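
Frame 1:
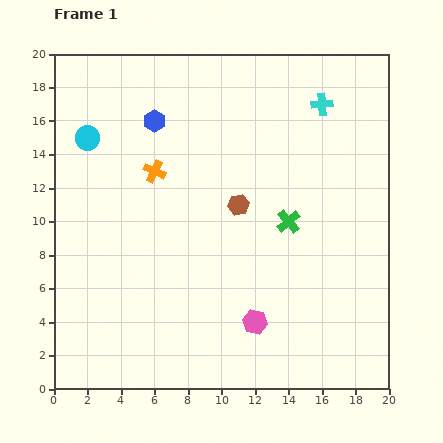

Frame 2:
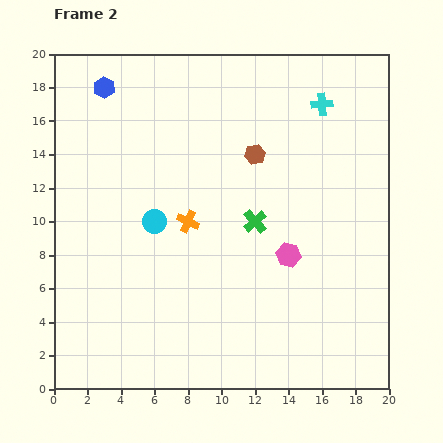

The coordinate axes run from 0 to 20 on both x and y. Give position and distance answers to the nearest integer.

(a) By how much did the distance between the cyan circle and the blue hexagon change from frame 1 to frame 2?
+5

Distance in frame 1: 4. Distance in frame 2: 9.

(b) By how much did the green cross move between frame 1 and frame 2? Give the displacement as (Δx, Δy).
(-2, 0)

The green cross was at (14, 10) in frame 1 and (12, 10) in frame 2.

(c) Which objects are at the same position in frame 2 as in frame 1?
the cyan cross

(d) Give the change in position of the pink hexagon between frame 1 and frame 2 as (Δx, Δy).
(2, 4)

The pink hexagon was at (12, 4) in frame 1 and (14, 8) in frame 2.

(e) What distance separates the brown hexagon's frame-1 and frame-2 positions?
3

The brown hexagon moved from (11, 11) to (12, 14), a distance of √(1² + 3²) ≈ 3.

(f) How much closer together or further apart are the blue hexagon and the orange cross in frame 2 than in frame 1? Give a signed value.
+6

Distance in frame 1: 3. Distance in frame 2: 9.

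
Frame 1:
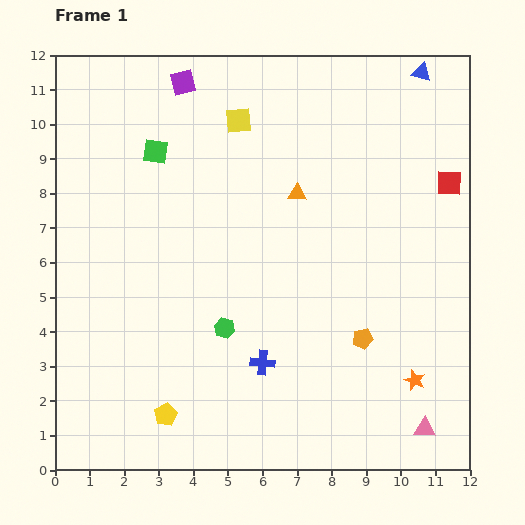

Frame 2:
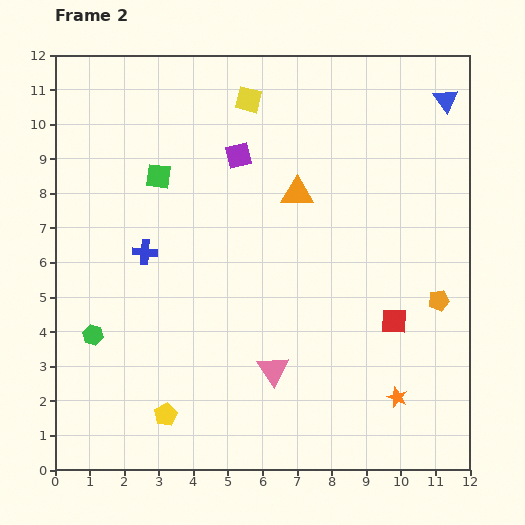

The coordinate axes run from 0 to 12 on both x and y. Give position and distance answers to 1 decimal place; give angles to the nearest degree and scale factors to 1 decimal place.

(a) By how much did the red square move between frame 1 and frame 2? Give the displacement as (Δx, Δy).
(-1.6, -4.0)

The red square was at (11.4, 8.3) in frame 1 and (9.8, 4.3) in frame 2.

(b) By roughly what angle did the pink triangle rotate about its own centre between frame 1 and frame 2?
55° clockwise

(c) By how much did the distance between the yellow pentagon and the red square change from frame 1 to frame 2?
-3.5

Distance in frame 1: 10.6. Distance in frame 2: 7.1.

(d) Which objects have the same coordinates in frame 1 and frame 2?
the yellow pentagon, the orange triangle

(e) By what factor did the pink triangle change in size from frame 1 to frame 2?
1.5×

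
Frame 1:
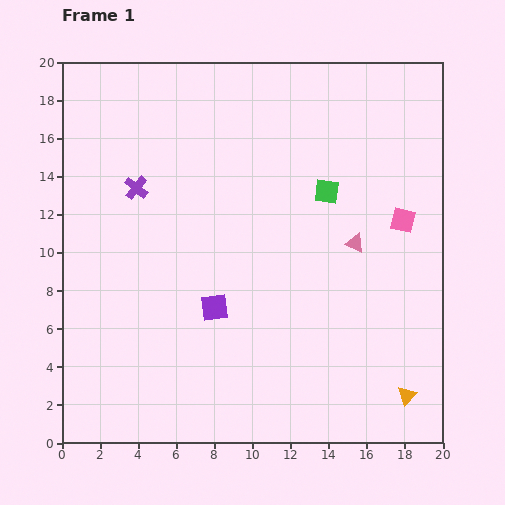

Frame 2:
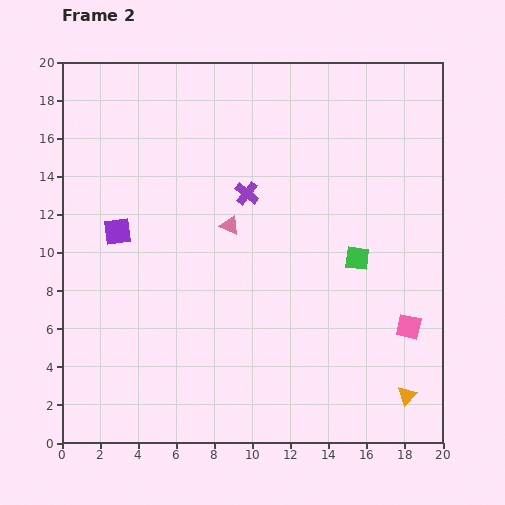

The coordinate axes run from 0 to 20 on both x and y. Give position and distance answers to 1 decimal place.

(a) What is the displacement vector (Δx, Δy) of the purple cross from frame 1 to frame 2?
(5.8, -0.3)

The purple cross was at (3.9, 13.4) in frame 1 and (9.7, 13.1) in frame 2.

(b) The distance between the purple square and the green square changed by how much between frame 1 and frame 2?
+4.2

Distance in frame 1: 8.5. Distance in frame 2: 12.7.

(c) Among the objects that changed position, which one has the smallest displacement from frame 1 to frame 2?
the green square

(moved 3.8)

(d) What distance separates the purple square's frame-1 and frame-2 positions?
6.5

The purple square moved from (8.0, 7.1) to (2.9, 11.1), a distance of √(5.1² + 4.0²) ≈ 6.5.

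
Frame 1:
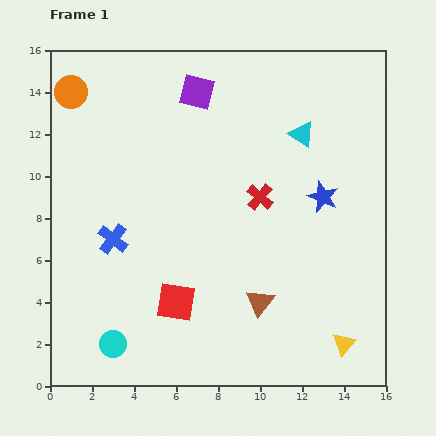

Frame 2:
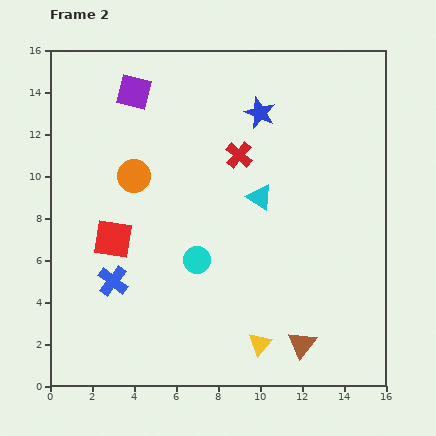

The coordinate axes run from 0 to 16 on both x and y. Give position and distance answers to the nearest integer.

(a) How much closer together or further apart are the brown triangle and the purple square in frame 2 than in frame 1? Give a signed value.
+4

Distance in frame 1: 10. Distance in frame 2: 14.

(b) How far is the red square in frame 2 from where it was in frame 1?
4

The red square moved from (6, 4) to (3, 7), a distance of √(3² + 3²) ≈ 4.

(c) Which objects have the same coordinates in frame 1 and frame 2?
none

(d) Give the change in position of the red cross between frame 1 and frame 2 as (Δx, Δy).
(-1, 2)

The red cross was at (10, 9) in frame 1 and (9, 11) in frame 2.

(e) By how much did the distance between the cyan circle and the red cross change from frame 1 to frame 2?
-5

Distance in frame 1: 10. Distance in frame 2: 5.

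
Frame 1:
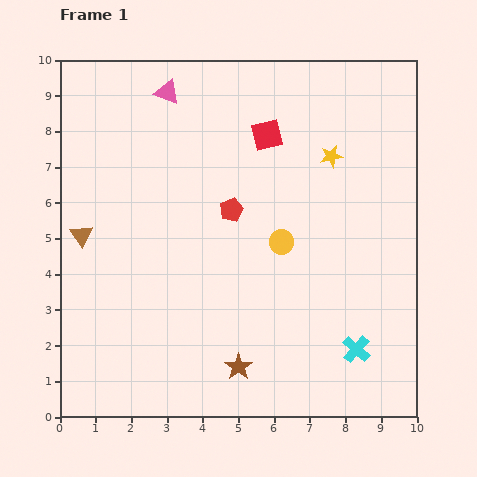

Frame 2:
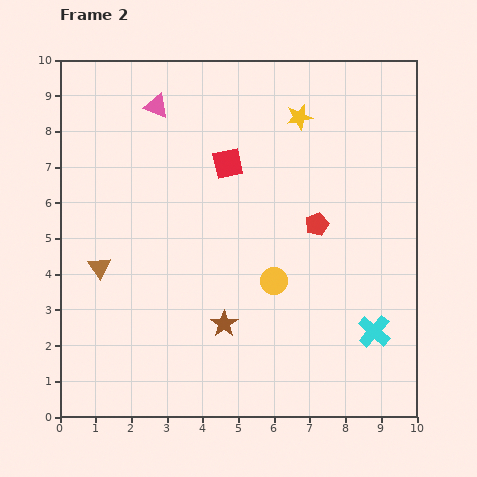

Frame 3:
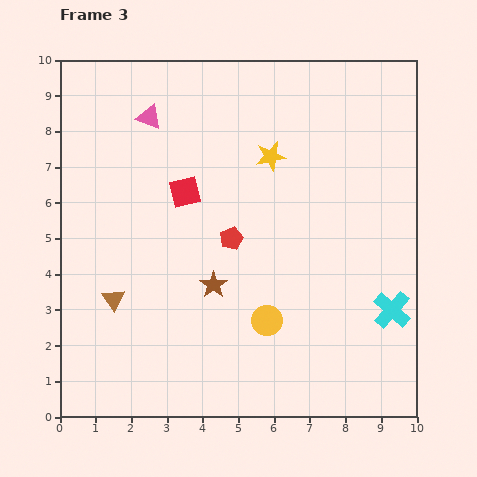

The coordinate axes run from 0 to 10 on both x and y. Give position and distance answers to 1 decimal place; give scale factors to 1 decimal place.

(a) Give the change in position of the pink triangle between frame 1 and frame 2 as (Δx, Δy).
(-0.3, -0.4)

The pink triangle was at (3.0, 9.1) in frame 1 and (2.7, 8.7) in frame 2.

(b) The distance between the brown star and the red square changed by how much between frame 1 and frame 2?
-2.0

Distance in frame 1: 6.5. Distance in frame 2: 4.5.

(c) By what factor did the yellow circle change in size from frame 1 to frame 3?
1.3×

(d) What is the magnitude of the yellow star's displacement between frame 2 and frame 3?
1.4

The yellow star moved from (6.7, 8.4) to (5.9, 7.3), a distance of √(0.8² + 1.1²) ≈ 1.4.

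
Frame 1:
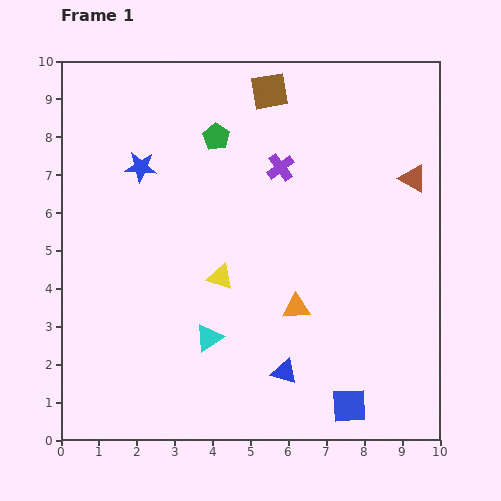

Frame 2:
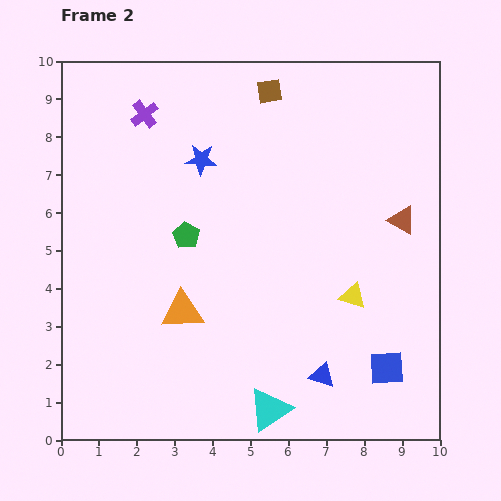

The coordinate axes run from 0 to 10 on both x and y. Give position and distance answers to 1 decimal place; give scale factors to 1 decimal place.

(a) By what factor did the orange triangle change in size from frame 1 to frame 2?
1.5×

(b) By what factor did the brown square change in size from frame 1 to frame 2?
0.7×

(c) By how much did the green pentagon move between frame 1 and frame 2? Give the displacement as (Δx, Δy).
(-0.8, -2.6)

The green pentagon was at (4.1, 8.0) in frame 1 and (3.3, 5.4) in frame 2.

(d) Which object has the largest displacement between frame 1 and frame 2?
the purple cross

(moved 3.9; next 3.5)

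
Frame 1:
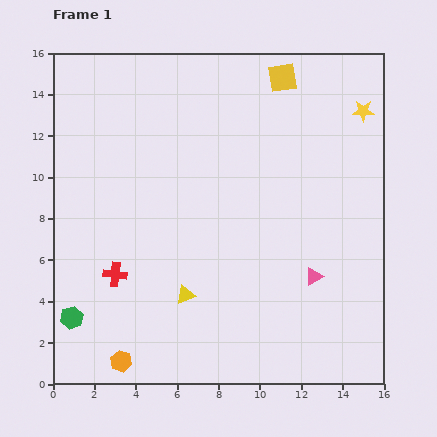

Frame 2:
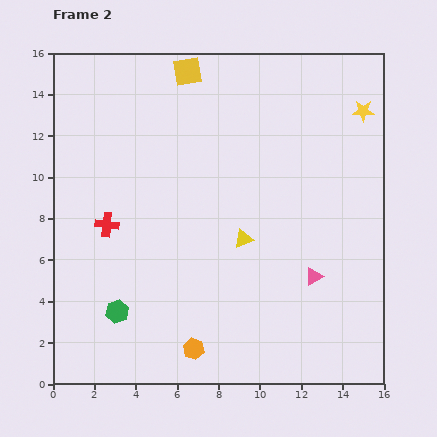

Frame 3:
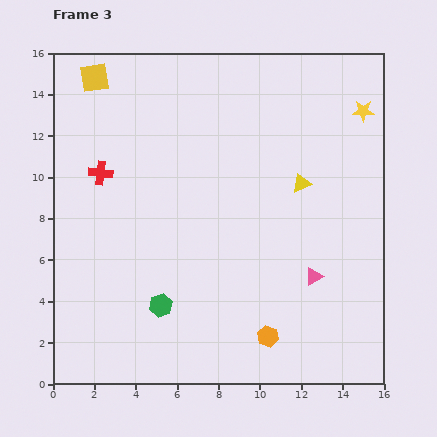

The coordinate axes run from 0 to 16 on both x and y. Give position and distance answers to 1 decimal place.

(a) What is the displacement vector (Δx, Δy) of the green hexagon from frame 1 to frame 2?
(2.2, 0.3)

The green hexagon was at (0.9, 3.2) in frame 1 and (3.1, 3.5) in frame 2.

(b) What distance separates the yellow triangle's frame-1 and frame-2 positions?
3.9

The yellow triangle moved from (6.4, 4.3) to (9.2, 7.0), a distance of √(2.8² + 2.7²) ≈ 3.9.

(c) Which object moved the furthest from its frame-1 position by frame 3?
the yellow square

(moved 9.1; next 7.8)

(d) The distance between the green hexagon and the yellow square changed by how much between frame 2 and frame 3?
-0.6

Distance in frame 2: 12.1. Distance in frame 3: 11.5.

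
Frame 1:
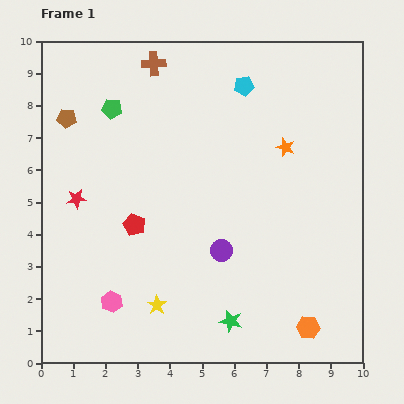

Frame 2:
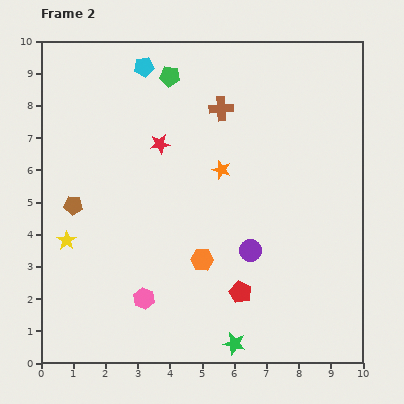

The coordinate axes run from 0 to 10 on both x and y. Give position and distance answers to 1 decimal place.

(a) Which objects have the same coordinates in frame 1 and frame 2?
none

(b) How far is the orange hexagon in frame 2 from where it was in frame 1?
3.9

The orange hexagon moved from (8.3, 1.1) to (5.0, 3.2), a distance of √(3.3² + 2.1²) ≈ 3.9.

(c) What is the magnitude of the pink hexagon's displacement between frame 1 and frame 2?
1.0

The pink hexagon moved from (2.2, 1.9) to (3.2, 2.0), a distance of √(1.0² + 0.1²) ≈ 1.0.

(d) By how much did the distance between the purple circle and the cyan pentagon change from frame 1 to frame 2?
+1.5

Distance in frame 1: 5.1. Distance in frame 2: 6.6.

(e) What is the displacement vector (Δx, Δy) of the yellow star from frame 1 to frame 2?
(-2.8, 2.0)

The yellow star was at (3.6, 1.8) in frame 1 and (0.8, 3.8) in frame 2.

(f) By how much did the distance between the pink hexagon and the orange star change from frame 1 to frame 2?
-2.5

Distance in frame 1: 7.2. Distance in frame 2: 4.7.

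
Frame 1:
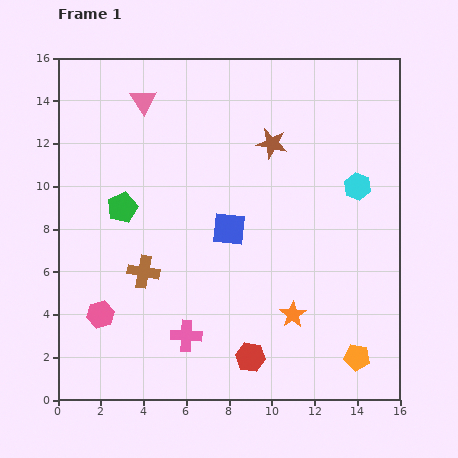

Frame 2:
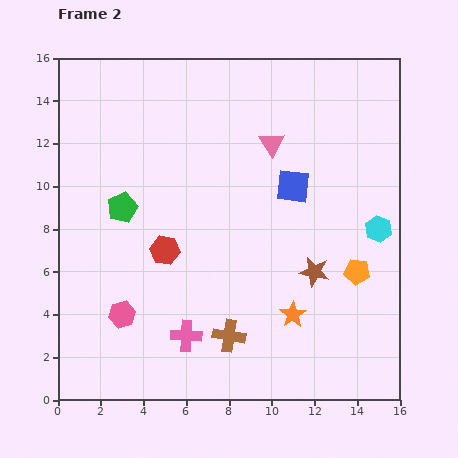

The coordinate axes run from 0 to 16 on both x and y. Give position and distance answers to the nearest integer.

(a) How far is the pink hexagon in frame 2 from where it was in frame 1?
1

The pink hexagon moved from (2, 4) to (3, 4), a distance of √(1² + 0²) ≈ 1.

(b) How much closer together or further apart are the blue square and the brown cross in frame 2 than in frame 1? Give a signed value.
+4

Distance in frame 1: 4. Distance in frame 2: 8.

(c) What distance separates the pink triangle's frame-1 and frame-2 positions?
6

The pink triangle moved from (4, 14) to (10, 12), a distance of √(6² + 2²) ≈ 6.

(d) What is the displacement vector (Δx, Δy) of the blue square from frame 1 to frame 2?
(3, 2)

The blue square was at (8, 8) in frame 1 and (11, 10) in frame 2.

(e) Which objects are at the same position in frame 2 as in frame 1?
the pink cross, the orange star, the green pentagon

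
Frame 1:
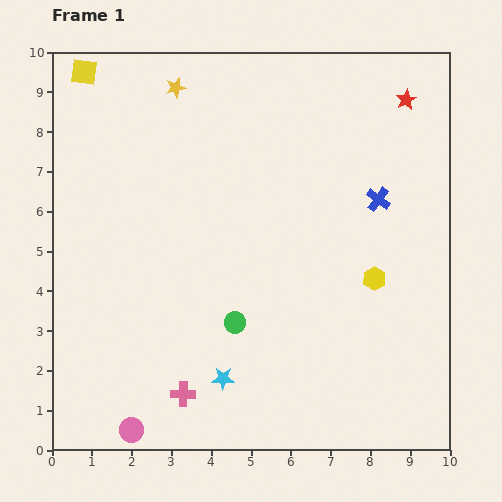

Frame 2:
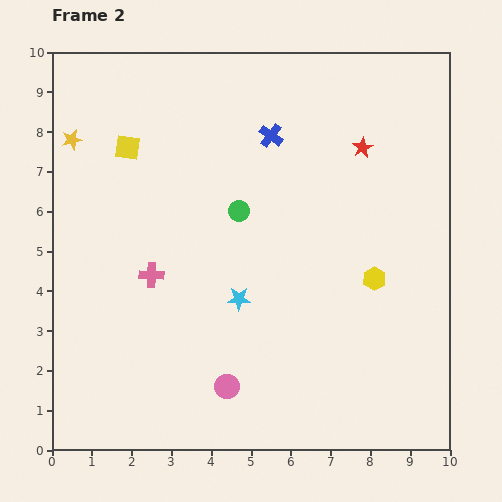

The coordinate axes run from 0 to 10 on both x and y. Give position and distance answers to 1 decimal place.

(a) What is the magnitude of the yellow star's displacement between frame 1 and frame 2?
2.9

The yellow star moved from (3.1, 9.1) to (0.5, 7.8), a distance of √(2.6² + 1.3²) ≈ 2.9.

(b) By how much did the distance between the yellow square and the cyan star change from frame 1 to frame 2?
-3.8

Distance in frame 1: 8.5. Distance in frame 2: 4.7.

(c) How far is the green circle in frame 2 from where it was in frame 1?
2.8

The green circle moved from (4.6, 3.2) to (4.7, 6.0), a distance of √(0.1² + 2.8²) ≈ 2.8.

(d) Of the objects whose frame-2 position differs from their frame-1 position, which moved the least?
the red star

(moved 1.6)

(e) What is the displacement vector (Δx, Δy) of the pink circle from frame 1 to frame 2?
(2.4, 1.1)

The pink circle was at (2.0, 0.5) in frame 1 and (4.4, 1.6) in frame 2.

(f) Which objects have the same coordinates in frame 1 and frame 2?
the yellow hexagon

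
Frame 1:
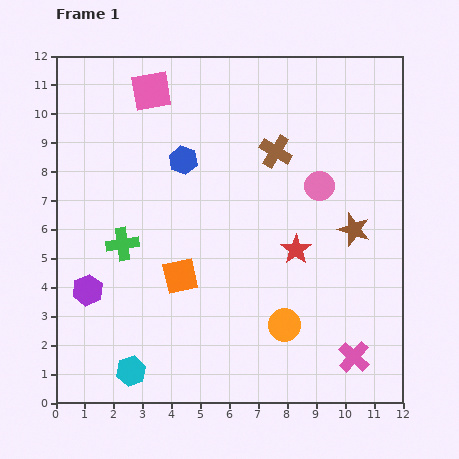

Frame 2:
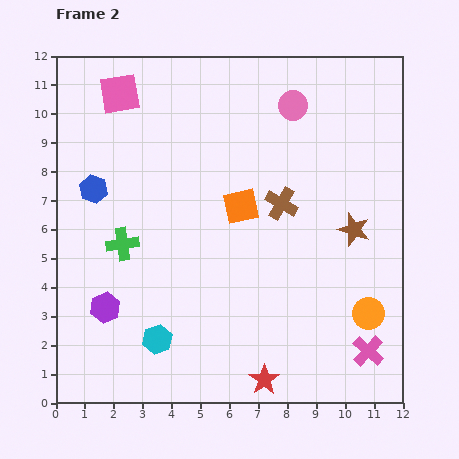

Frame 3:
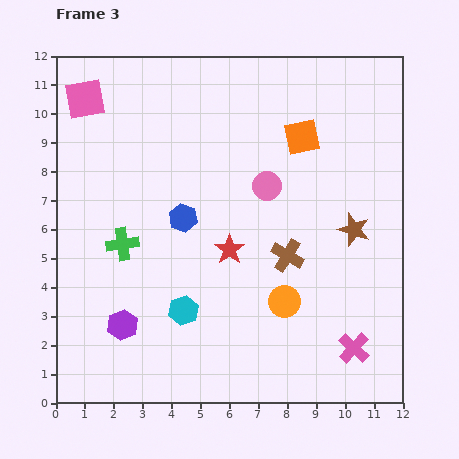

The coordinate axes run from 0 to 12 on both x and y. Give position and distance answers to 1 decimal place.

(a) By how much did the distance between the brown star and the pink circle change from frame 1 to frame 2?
+2.9

Distance in frame 1: 1.9. Distance in frame 2: 4.8.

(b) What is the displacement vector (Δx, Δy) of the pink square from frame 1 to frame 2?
(-1.1, -0.1)

The pink square was at (3.3, 10.8) in frame 1 and (2.2, 10.7) in frame 2.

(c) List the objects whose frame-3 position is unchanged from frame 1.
the green cross, the brown star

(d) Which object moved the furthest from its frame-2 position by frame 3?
the red star

(moved 4.7; next 3.3)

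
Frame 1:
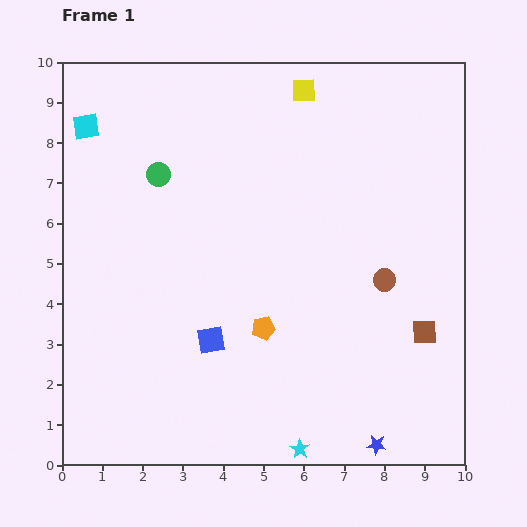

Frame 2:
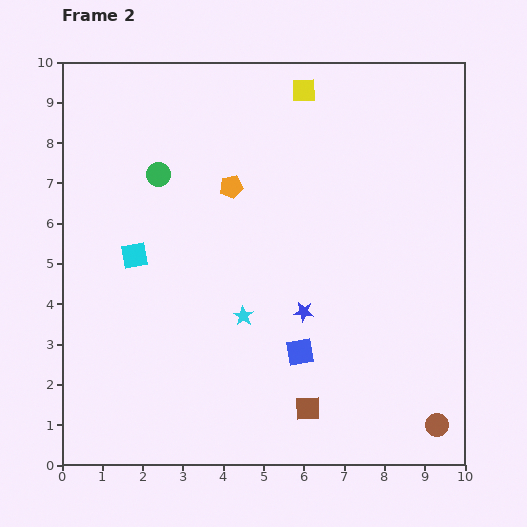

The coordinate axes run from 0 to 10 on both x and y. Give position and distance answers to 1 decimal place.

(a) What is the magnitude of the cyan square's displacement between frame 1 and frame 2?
3.4

The cyan square moved from (0.6, 8.4) to (1.8, 5.2), a distance of √(1.2² + 3.2²) ≈ 3.4.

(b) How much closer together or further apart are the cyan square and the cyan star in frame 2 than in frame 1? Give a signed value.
-6.5

Distance in frame 1: 9.6. Distance in frame 2: 3.1.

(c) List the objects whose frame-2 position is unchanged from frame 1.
the green circle, the yellow square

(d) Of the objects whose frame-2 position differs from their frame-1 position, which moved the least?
the blue square

(moved 2.2)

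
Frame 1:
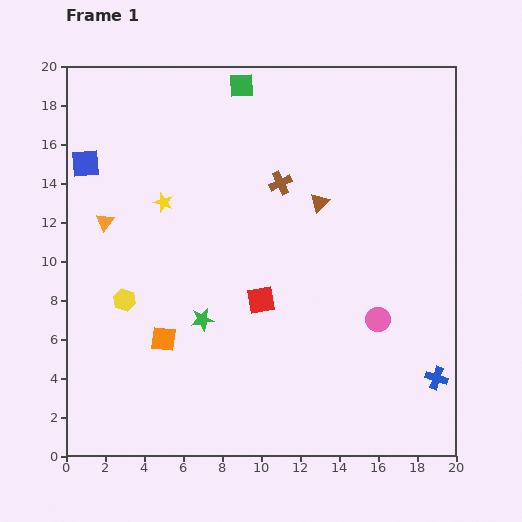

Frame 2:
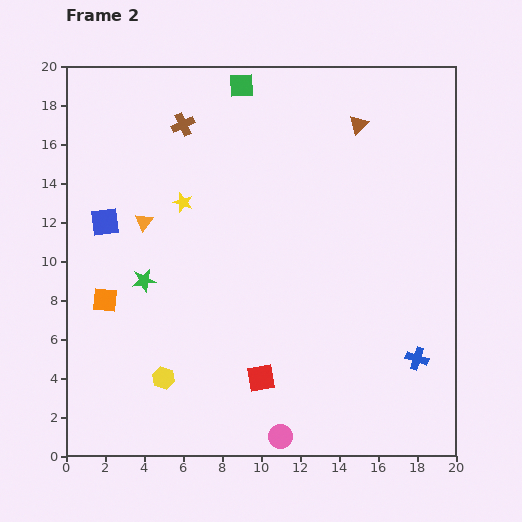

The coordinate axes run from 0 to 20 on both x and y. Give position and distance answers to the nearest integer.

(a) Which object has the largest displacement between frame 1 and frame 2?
the pink circle

(moved 8; next 6)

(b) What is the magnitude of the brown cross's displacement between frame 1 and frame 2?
6

The brown cross moved from (11, 14) to (6, 17), a distance of √(5² + 3²) ≈ 6.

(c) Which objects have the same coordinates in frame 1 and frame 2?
the green square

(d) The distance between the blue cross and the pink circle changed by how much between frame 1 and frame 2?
+4

Distance in frame 1: 4. Distance in frame 2: 8.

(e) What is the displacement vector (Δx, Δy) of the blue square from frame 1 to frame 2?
(1, -3)

The blue square was at (1, 15) in frame 1 and (2, 12) in frame 2.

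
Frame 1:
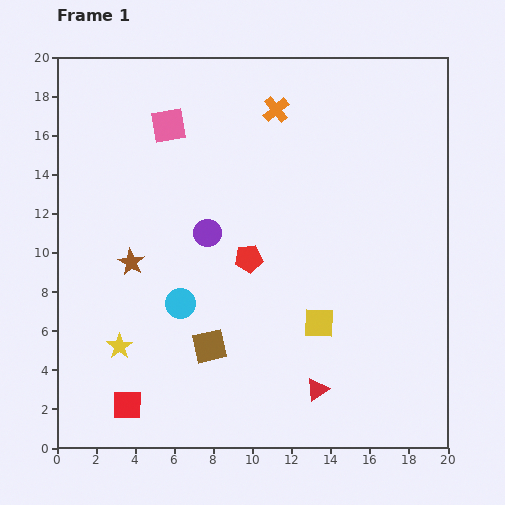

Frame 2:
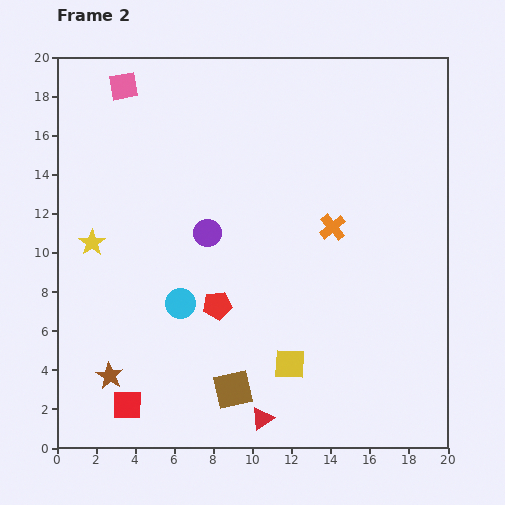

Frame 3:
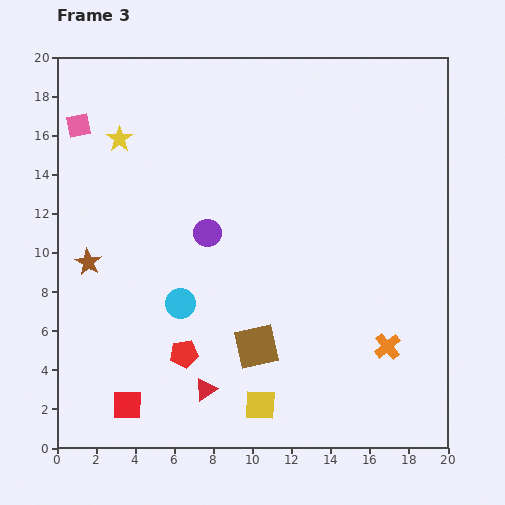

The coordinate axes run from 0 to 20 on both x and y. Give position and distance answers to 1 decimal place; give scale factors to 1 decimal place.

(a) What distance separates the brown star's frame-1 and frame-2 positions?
5.9

The brown star moved from (3.8, 9.5) to (2.7, 3.7), a distance of √(1.1² + 5.8²) ≈ 5.9.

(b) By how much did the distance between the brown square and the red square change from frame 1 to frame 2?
+0.3

Distance in frame 1: 5.2. Distance in frame 2: 5.5.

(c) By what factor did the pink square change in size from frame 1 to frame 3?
0.7×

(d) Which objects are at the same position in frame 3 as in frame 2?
the red square, the purple circle, the cyan circle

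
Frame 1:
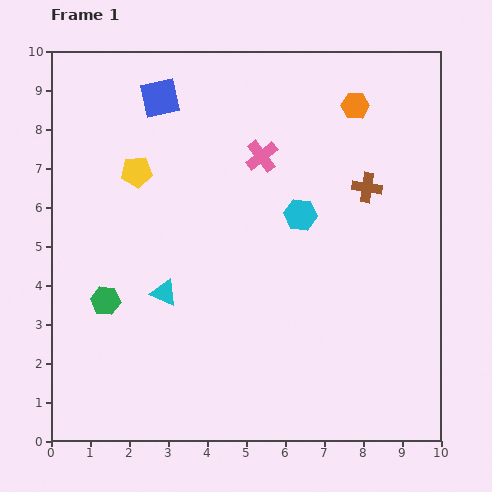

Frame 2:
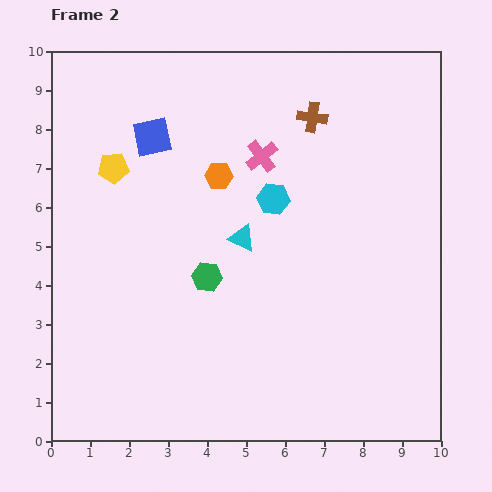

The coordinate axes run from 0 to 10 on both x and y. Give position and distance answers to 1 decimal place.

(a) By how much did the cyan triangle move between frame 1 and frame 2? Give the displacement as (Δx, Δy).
(2.0, 1.4)

The cyan triangle was at (2.9, 3.8) in frame 1 and (4.9, 5.2) in frame 2.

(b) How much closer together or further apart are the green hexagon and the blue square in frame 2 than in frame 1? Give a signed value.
-1.5

Distance in frame 1: 5.4. Distance in frame 2: 3.9.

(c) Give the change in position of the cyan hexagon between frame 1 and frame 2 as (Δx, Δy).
(-0.7, 0.4)

The cyan hexagon was at (6.4, 5.8) in frame 1 and (5.7, 6.2) in frame 2.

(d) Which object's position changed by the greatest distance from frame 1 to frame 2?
the orange hexagon

(moved 3.9; next 2.7)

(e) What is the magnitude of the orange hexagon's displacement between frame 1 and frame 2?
3.9

The orange hexagon moved from (7.8, 8.6) to (4.3, 6.8), a distance of √(3.5² + 1.8²) ≈ 3.9.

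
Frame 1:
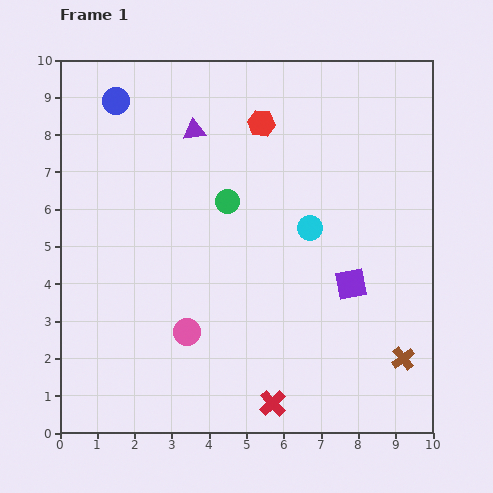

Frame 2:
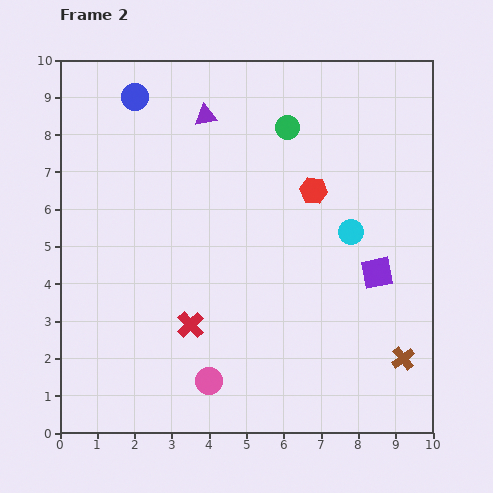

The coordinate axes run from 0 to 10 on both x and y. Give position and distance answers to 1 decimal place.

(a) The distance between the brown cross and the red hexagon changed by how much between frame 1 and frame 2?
-2.3

Distance in frame 1: 7.4. Distance in frame 2: 5.1.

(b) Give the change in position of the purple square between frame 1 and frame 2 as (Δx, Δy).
(0.7, 0.3)

The purple square was at (7.8, 4.0) in frame 1 and (8.5, 4.3) in frame 2.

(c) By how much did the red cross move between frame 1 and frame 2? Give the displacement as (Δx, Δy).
(-2.2, 2.1)

The red cross was at (5.7, 0.8) in frame 1 and (3.5, 2.9) in frame 2.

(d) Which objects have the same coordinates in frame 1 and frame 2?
the brown cross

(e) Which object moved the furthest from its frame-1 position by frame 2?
the red cross

(moved 3.0; next 2.6)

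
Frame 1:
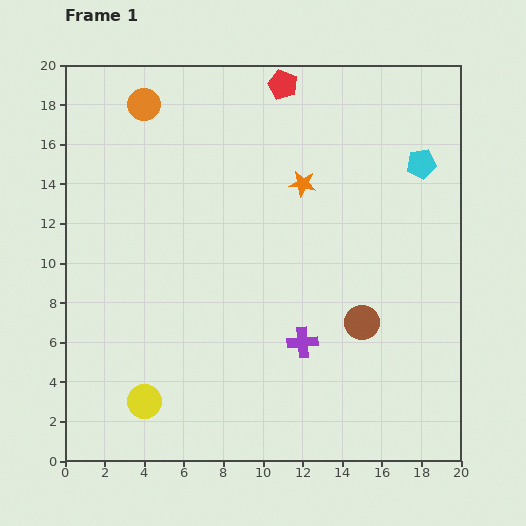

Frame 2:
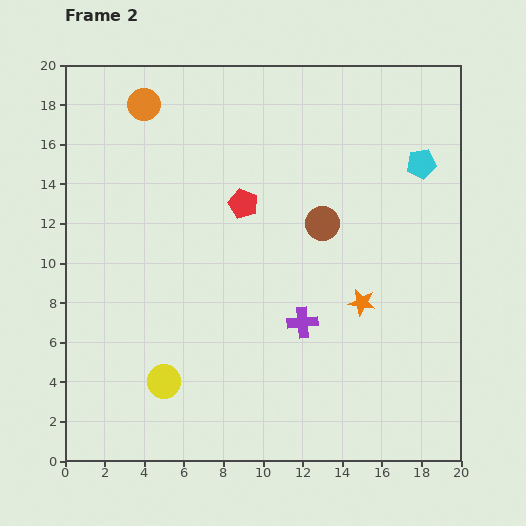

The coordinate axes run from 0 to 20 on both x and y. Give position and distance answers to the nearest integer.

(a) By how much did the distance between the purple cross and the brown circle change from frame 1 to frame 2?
+2

Distance in frame 1: 3. Distance in frame 2: 5.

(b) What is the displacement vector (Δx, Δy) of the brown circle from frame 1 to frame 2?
(-2, 5)

The brown circle was at (15, 7) in frame 1 and (13, 12) in frame 2.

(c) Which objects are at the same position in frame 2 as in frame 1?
the orange circle, the cyan pentagon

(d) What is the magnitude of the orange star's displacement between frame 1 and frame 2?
7

The orange star moved from (12, 14) to (15, 8), a distance of √(3² + 6²) ≈ 7.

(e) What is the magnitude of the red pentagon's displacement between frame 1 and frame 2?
6

The red pentagon moved from (11, 19) to (9, 13), a distance of √(2² + 6²) ≈ 6.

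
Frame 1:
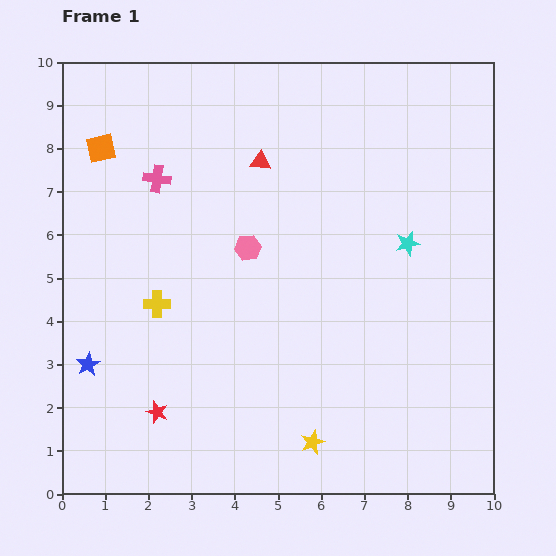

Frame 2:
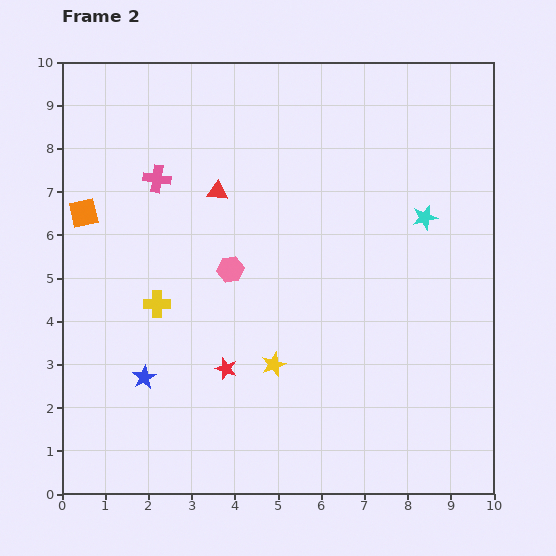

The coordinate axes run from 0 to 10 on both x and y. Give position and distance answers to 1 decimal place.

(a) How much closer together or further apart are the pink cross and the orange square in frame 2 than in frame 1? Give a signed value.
+0.4

Distance in frame 1: 1.5. Distance in frame 2: 1.9.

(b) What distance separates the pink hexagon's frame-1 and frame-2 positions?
0.6

The pink hexagon moved from (4.3, 5.7) to (3.9, 5.2), a distance of √(0.4² + 0.5²) ≈ 0.6.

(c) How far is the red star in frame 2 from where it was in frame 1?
1.9

The red star moved from (2.2, 1.9) to (3.8, 2.9), a distance of √(1.6² + 1.0²) ≈ 1.9.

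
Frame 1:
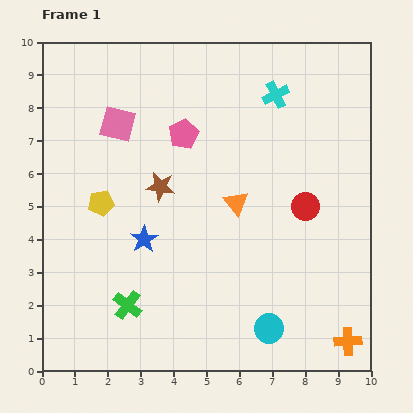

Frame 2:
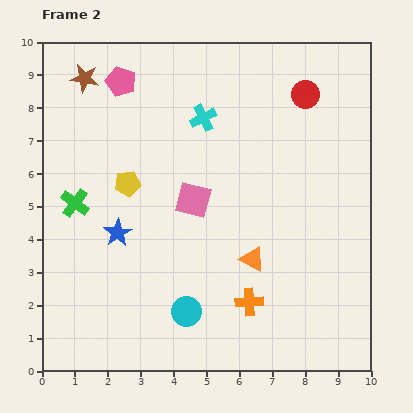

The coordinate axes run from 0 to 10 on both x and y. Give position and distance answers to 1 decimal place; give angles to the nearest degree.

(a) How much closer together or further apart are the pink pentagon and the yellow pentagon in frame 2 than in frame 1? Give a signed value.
-0.2

Distance in frame 1: 3.3. Distance in frame 2: 3.1.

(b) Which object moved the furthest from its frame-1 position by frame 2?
the brown star

(moved 4.0; next 3.5)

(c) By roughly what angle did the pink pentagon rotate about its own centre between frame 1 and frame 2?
25° counter-clockwise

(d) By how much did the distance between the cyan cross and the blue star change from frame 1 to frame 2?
-1.5

Distance in frame 1: 5.9. Distance in frame 2: 4.4.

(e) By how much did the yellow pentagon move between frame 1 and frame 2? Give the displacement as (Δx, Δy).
(0.8, 0.6)

The yellow pentagon was at (1.8, 5.1) in frame 1 and (2.6, 5.7) in frame 2.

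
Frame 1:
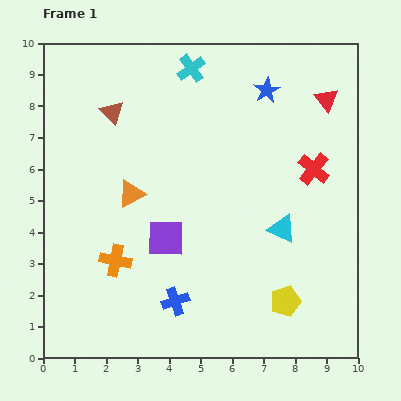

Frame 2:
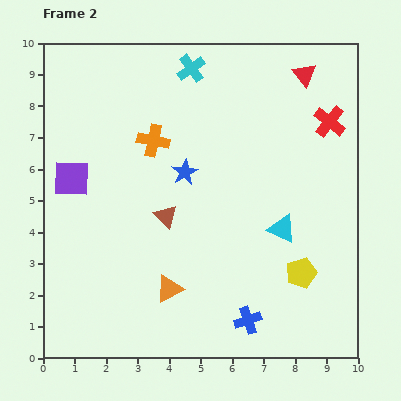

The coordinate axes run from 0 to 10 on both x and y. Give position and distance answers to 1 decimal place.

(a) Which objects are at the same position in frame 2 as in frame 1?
the cyan triangle, the cyan cross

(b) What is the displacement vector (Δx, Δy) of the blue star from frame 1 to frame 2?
(-2.6, -2.6)

The blue star was at (7.1, 8.5) in frame 1 and (4.5, 5.9) in frame 2.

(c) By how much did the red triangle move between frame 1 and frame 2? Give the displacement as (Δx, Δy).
(-0.7, 0.8)

The red triangle was at (9.0, 8.2) in frame 1 and (8.3, 9.0) in frame 2.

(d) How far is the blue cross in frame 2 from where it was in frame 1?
2.4

The blue cross moved from (4.2, 1.8) to (6.5, 1.2), a distance of √(2.3² + 0.6²) ≈ 2.4.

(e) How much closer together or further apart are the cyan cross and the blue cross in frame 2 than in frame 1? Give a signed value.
+0.8

Distance in frame 1: 7.4. Distance in frame 2: 8.2.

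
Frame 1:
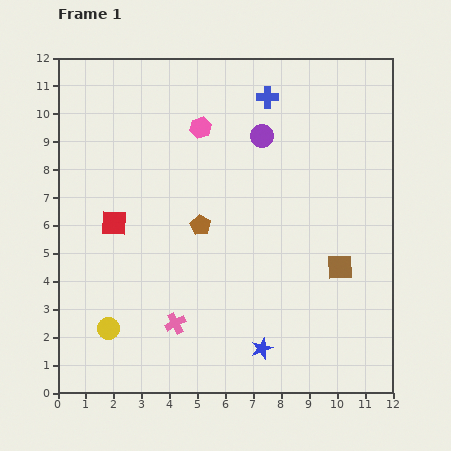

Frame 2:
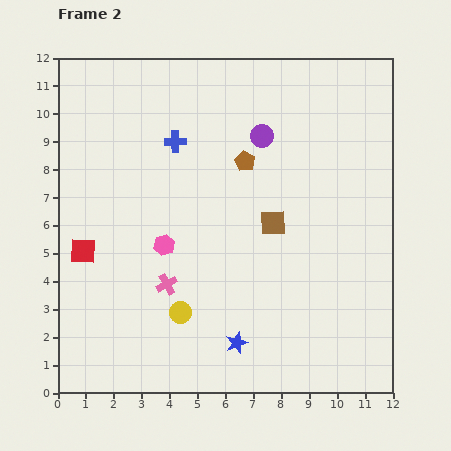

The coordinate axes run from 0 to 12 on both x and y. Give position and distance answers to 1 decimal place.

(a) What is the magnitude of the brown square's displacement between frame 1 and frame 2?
2.9

The brown square moved from (10.1, 4.5) to (7.7, 6.1), a distance of √(2.4² + 1.6²) ≈ 2.9.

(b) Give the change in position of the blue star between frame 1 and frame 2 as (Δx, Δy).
(-0.9, 0.2)

The blue star was at (7.3, 1.6) in frame 1 and (6.4, 1.8) in frame 2.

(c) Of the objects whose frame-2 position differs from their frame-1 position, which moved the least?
the blue star

(moved 0.9)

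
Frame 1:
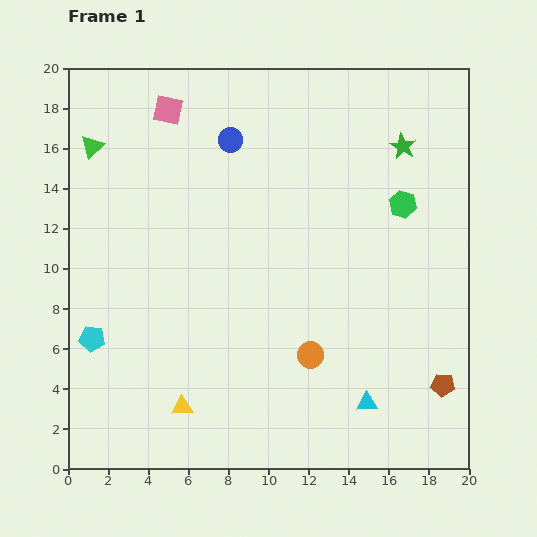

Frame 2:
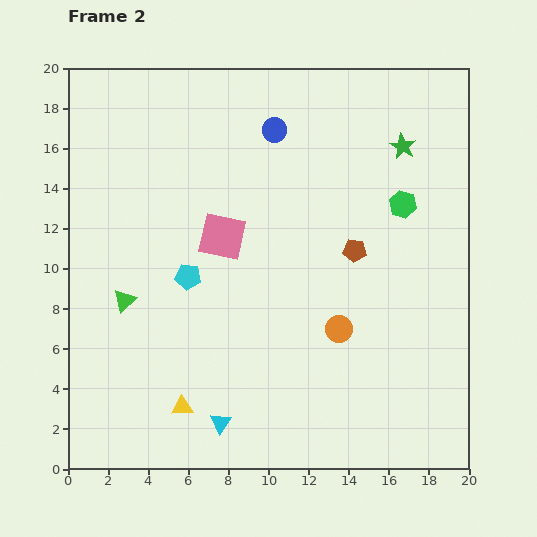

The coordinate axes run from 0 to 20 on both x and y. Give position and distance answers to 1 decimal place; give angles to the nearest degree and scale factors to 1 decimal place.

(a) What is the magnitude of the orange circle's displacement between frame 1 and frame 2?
1.9

The orange circle moved from (12.1, 5.7) to (13.5, 7.0), a distance of √(1.4² + 1.3²) ≈ 1.9.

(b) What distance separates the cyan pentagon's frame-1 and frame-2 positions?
5.7

The cyan pentagon moved from (1.2, 6.5) to (6.0, 9.6), a distance of √(4.8² + 3.1²) ≈ 5.7.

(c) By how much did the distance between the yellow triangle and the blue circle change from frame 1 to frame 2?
+1.0

Distance in frame 1: 13.5. Distance in frame 2: 14.5.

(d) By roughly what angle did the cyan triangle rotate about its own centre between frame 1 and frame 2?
53° counter-clockwise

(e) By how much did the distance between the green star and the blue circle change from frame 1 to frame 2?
-2.2

Distance in frame 1: 8.6. Distance in frame 2: 6.4.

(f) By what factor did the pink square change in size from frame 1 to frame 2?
1.6×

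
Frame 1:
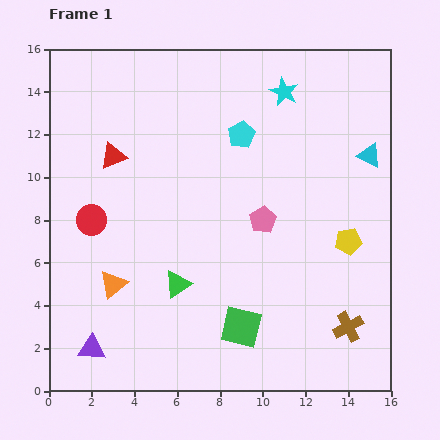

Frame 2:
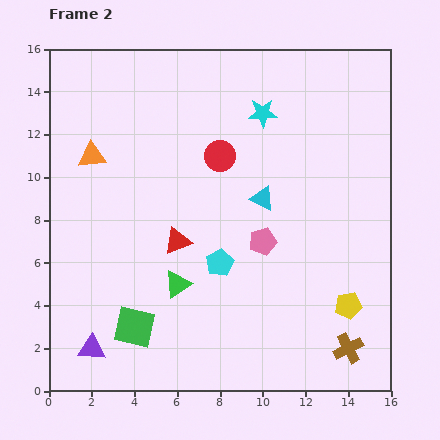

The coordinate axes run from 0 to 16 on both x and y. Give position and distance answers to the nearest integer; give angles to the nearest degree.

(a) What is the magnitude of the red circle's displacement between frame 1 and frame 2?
7

The red circle moved from (2, 8) to (8, 11), a distance of √(6² + 3²) ≈ 7.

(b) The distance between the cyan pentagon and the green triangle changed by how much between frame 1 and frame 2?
-6

Distance in frame 1: 8. Distance in frame 2: 2.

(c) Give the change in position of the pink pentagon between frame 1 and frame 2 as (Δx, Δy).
(0, -1)

The pink pentagon was at (10, 8) in frame 1 and (10, 7) in frame 2.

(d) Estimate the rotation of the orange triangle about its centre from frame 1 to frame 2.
34° clockwise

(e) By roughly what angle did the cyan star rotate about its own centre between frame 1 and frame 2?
28° counter-clockwise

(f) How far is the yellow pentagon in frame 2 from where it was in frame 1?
3

The yellow pentagon moved from (14, 7) to (14, 4), a distance of √(0² + 3²) ≈ 3.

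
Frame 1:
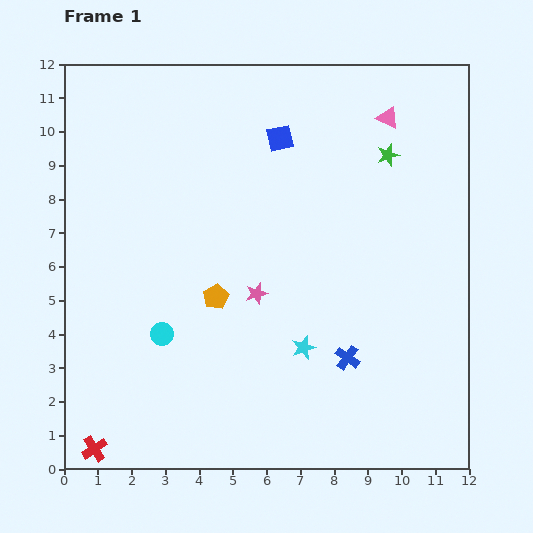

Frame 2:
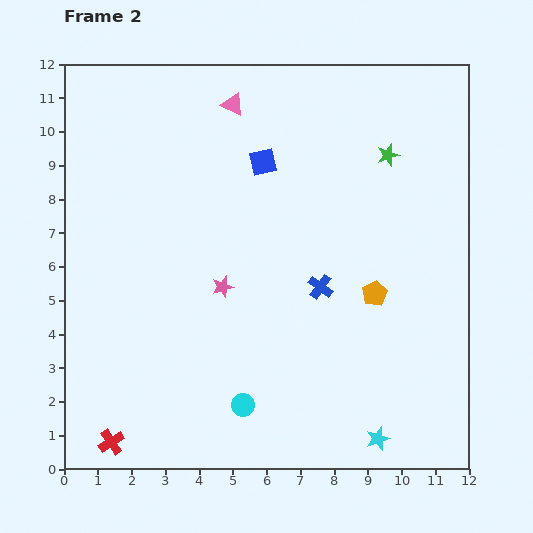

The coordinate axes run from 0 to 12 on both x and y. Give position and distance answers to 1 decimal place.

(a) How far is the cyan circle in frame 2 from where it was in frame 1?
3.2

The cyan circle moved from (2.9, 4.0) to (5.3, 1.9), a distance of √(2.4² + 2.1²) ≈ 3.2.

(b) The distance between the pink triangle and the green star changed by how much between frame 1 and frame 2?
+3.7

Distance in frame 1: 1.1. Distance in frame 2: 4.8.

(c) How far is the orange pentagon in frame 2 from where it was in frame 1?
4.7

The orange pentagon moved from (4.5, 5.1) to (9.2, 5.2), a distance of √(4.7² + 0.1²) ≈ 4.7.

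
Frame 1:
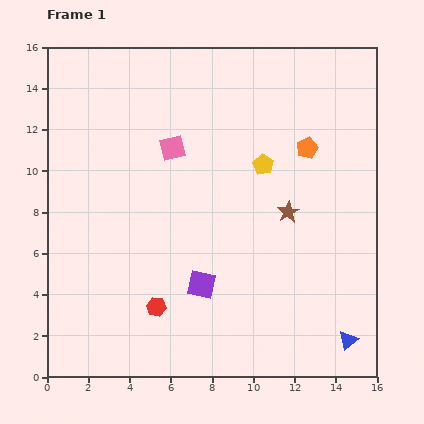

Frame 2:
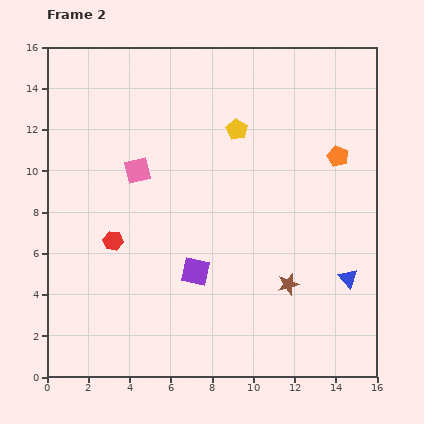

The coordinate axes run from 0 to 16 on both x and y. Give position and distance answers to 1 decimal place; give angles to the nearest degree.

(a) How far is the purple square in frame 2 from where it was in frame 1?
0.7

The purple square moved from (7.5, 4.5) to (7.2, 5.1), a distance of √(0.3² + 0.6²) ≈ 0.7.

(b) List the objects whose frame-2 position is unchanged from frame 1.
none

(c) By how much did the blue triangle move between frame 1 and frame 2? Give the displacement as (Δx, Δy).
(0.0, 3.0)

The blue triangle was at (14.6, 1.8) in frame 1 and (14.6, 4.8) in frame 2.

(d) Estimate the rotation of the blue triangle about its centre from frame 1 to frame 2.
32° counter-clockwise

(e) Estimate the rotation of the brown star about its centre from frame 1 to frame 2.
15° clockwise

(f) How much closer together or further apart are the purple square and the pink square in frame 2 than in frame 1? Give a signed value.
-1.1

Distance in frame 1: 6.7. Distance in frame 2: 5.6.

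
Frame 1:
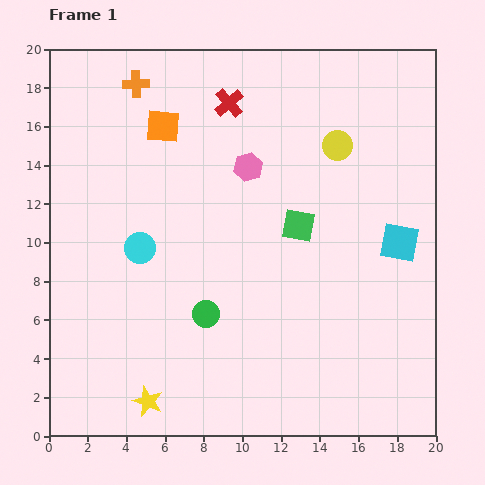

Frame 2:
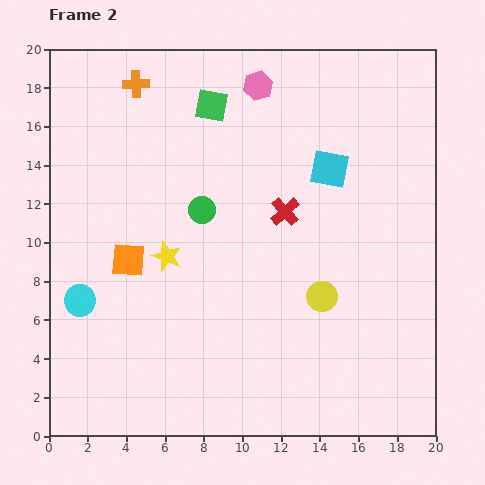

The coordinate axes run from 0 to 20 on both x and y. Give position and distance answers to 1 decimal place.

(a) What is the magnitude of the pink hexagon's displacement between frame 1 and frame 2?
4.2

The pink hexagon moved from (10.3, 13.9) to (10.8, 18.1), a distance of √(0.5² + 4.2²) ≈ 4.2.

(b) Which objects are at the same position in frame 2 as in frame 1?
the orange cross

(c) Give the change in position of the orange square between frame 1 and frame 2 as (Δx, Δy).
(-1.8, -6.9)

The orange square was at (5.9, 16.0) in frame 1 and (4.1, 9.1) in frame 2.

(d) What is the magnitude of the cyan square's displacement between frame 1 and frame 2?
5.2

The cyan square moved from (18.1, 10.0) to (14.5, 13.8), a distance of √(3.6² + 3.8²) ≈ 5.2.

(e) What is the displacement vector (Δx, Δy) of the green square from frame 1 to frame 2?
(-4.5, 6.2)

The green square was at (12.9, 10.9) in frame 1 and (8.4, 17.1) in frame 2.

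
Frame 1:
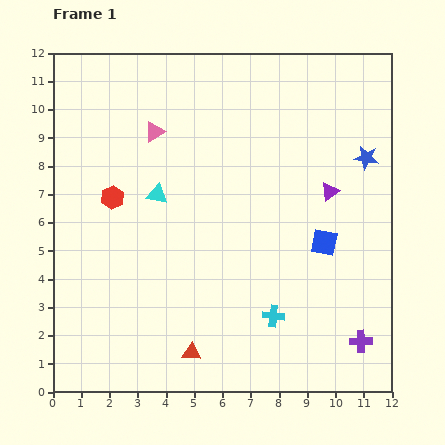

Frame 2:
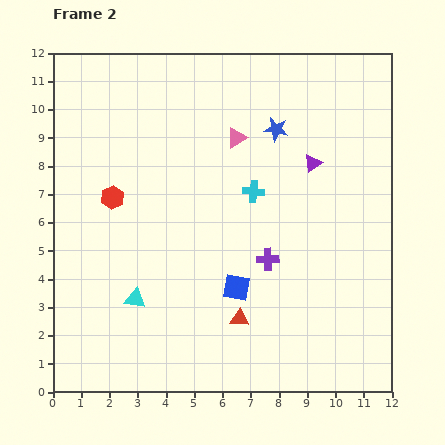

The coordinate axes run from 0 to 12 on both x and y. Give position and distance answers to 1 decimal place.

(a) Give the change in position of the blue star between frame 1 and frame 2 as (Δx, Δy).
(-3.2, 1.0)

The blue star was at (11.1, 8.3) in frame 1 and (7.9, 9.3) in frame 2.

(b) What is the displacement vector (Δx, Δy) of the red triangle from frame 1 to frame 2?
(1.7, 1.2)

The red triangle was at (4.9, 1.4) in frame 1 and (6.6, 2.6) in frame 2.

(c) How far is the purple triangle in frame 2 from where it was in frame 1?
1.2

The purple triangle moved from (9.8, 7.1) to (9.2, 8.1), a distance of √(0.6² + 1.0²) ≈ 1.2.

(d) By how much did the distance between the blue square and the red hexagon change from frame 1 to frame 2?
-2.3

Distance in frame 1: 7.7. Distance in frame 2: 5.4.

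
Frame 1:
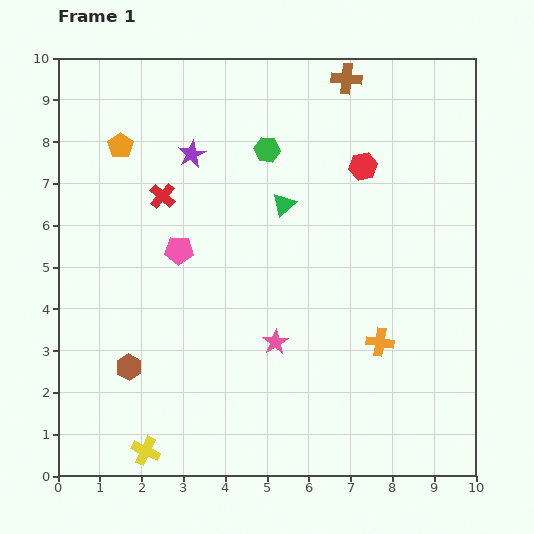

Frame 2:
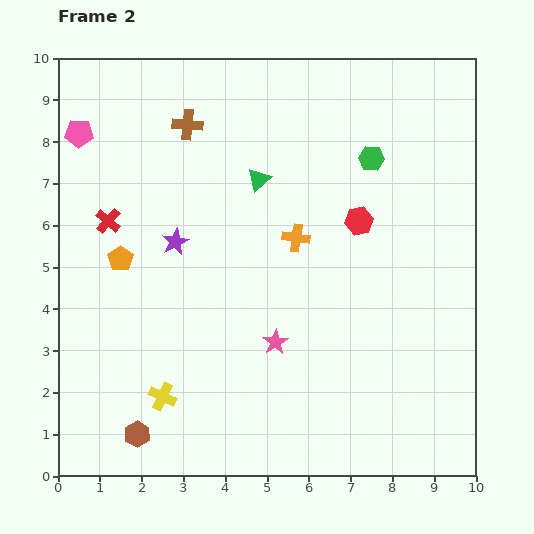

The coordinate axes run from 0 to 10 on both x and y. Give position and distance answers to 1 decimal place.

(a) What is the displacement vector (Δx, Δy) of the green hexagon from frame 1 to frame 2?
(2.5, -0.2)

The green hexagon was at (5.0, 7.8) in frame 1 and (7.5, 7.6) in frame 2.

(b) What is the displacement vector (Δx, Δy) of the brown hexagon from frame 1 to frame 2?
(0.2, -1.6)

The brown hexagon was at (1.7, 2.6) in frame 1 and (1.9, 1.0) in frame 2.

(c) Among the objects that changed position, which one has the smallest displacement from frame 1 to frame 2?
the green triangle

(moved 0.8)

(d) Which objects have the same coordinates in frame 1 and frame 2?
the pink star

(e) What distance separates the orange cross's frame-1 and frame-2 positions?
3.2

The orange cross moved from (7.7, 3.2) to (5.7, 5.7), a distance of √(2.0² + 2.5²) ≈ 3.2.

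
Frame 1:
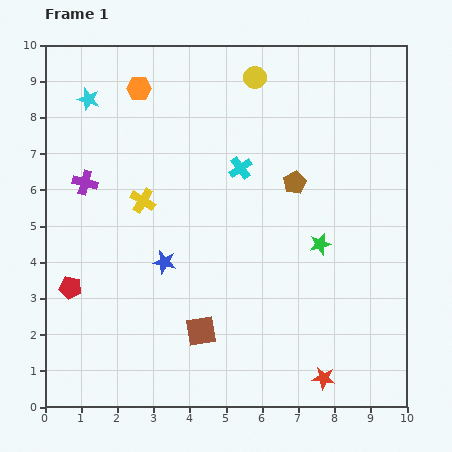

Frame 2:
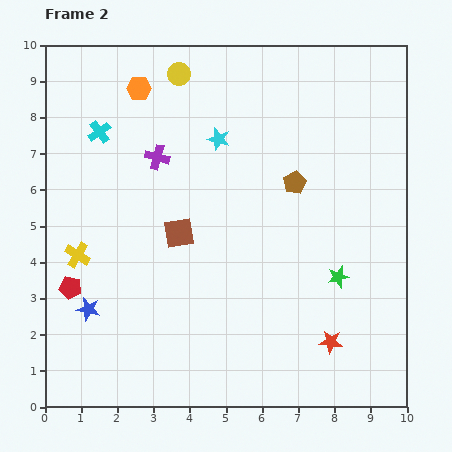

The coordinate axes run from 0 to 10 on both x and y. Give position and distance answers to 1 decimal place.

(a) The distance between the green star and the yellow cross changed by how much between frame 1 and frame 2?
+2.2

Distance in frame 1: 5.0. Distance in frame 2: 7.2.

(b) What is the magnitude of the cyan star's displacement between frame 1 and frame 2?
3.8

The cyan star moved from (1.2, 8.5) to (4.8, 7.4), a distance of √(3.6² + 1.1²) ≈ 3.8.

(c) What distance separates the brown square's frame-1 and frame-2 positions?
2.8

The brown square moved from (4.3, 2.1) to (3.7, 4.8), a distance of √(0.6² + 2.7²) ≈ 2.8.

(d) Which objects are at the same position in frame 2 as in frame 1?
the red pentagon, the brown pentagon, the orange hexagon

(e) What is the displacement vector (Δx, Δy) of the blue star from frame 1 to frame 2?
(-2.1, -1.3)

The blue star was at (3.3, 4.0) in frame 1 and (1.2, 2.7) in frame 2.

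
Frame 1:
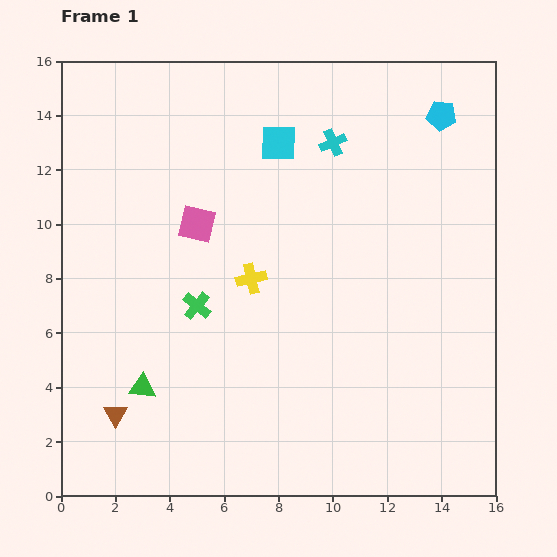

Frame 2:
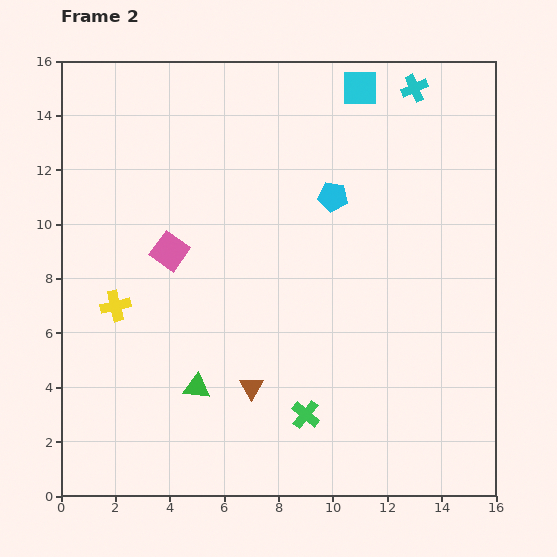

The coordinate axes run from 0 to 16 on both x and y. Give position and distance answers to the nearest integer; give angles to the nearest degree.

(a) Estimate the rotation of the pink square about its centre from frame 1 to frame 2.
22° clockwise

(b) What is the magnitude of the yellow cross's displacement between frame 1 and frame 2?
5

The yellow cross moved from (7, 8) to (2, 7), a distance of √(5² + 1²) ≈ 5.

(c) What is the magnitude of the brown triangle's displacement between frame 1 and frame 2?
5

The brown triangle moved from (2, 3) to (7, 4), a distance of √(5² + 1²) ≈ 5.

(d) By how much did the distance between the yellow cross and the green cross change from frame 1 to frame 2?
+6

Distance in frame 1: 2. Distance in frame 2: 8.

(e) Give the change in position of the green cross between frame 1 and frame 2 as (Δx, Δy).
(4, -4)

The green cross was at (5, 7) in frame 1 and (9, 3) in frame 2.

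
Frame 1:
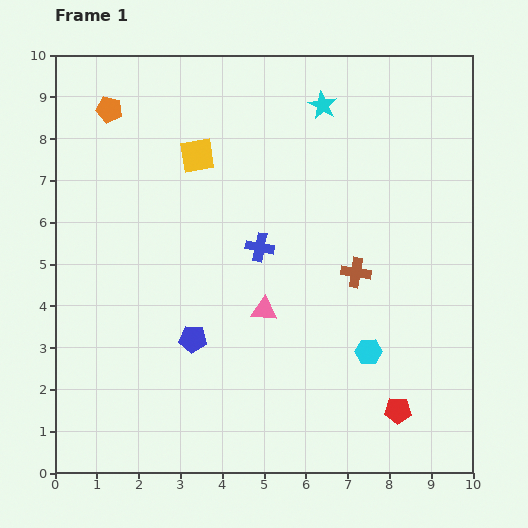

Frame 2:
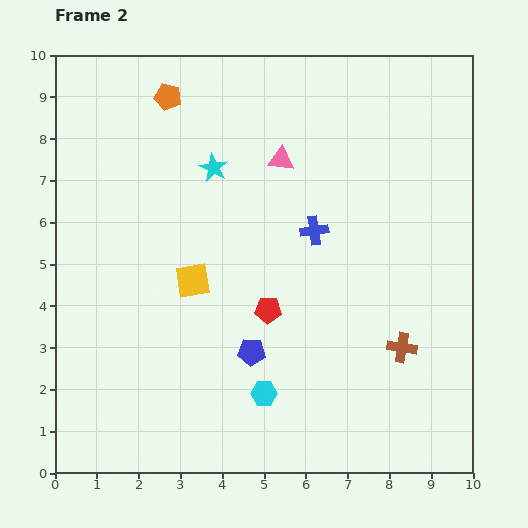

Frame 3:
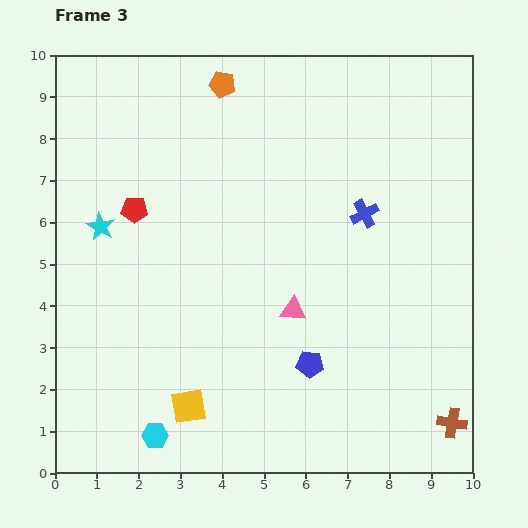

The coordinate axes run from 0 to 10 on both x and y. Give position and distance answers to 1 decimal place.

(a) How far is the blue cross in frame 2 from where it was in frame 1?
1.4

The blue cross moved from (4.9, 5.4) to (6.2, 5.8), a distance of √(1.3² + 0.4²) ≈ 1.4.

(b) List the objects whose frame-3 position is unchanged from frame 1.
none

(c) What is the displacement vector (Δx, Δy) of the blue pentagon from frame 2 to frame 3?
(1.4, -0.3)

The blue pentagon was at (4.7, 2.9) in frame 2 and (6.1, 2.6) in frame 3.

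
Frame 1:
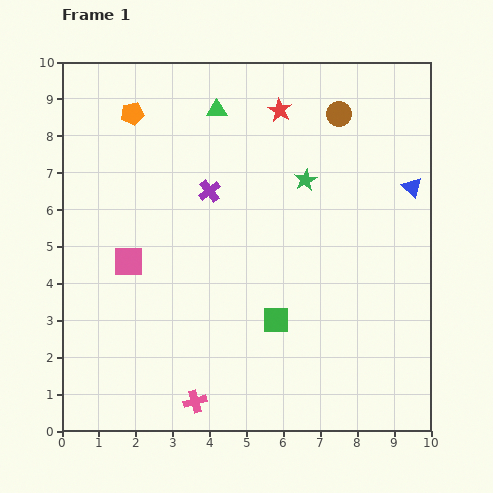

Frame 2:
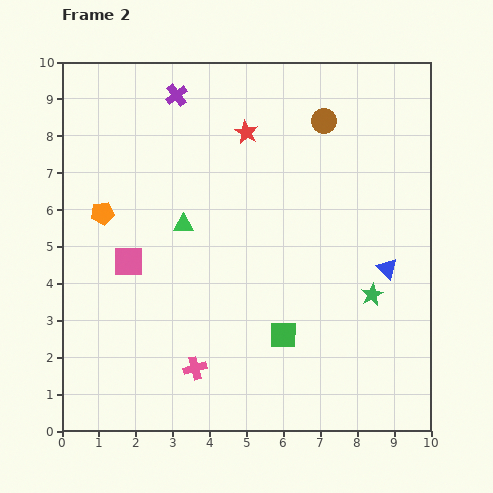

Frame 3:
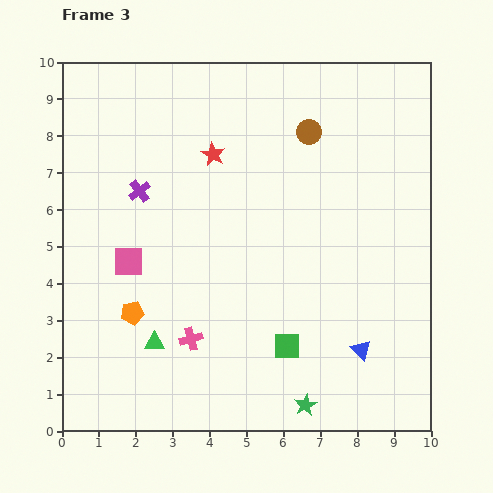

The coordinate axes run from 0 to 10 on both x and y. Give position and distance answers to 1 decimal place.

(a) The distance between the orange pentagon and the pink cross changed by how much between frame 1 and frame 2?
-3.1

Distance in frame 1: 8.0. Distance in frame 2: 4.9.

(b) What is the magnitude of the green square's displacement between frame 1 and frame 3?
0.8

The green square moved from (5.8, 3.0) to (6.1, 2.3), a distance of √(0.3² + 0.7²) ≈ 0.8.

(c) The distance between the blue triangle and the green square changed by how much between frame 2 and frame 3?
-1.3

Distance in frame 2: 3.3. Distance in frame 3: 2.0.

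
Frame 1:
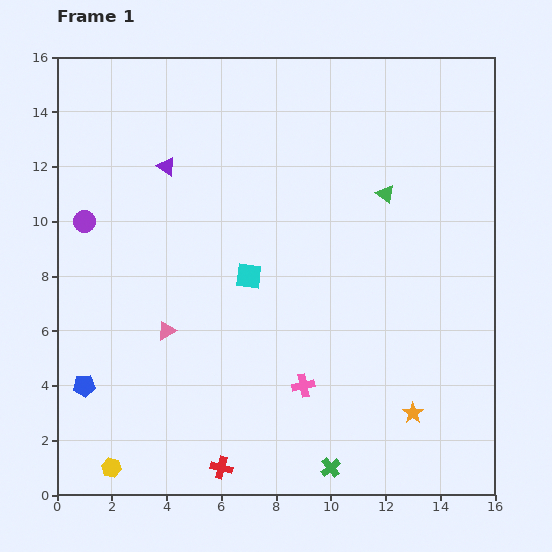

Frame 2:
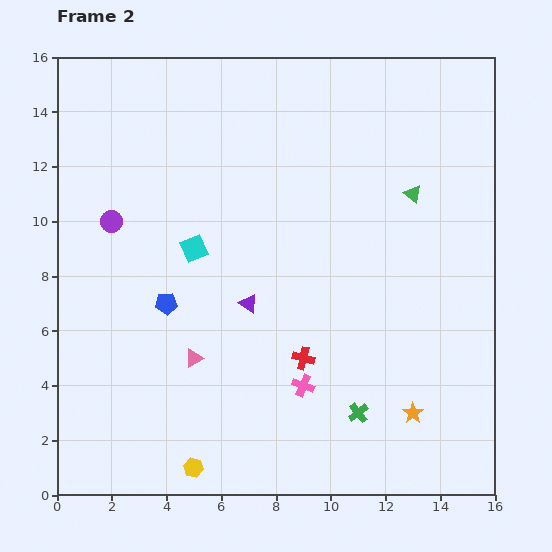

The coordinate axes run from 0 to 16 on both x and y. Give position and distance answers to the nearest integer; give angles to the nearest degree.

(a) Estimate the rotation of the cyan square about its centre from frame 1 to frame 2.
29° counter-clockwise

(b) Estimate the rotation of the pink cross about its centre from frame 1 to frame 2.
33° clockwise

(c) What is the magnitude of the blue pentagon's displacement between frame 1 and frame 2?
4

The blue pentagon moved from (1, 4) to (4, 7), a distance of √(3² + 3²) ≈ 4.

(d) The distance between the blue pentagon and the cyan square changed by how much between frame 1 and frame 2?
-5

Distance in frame 1: 7. Distance in frame 2: 2.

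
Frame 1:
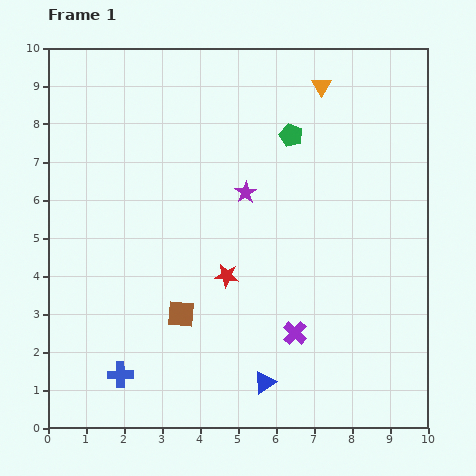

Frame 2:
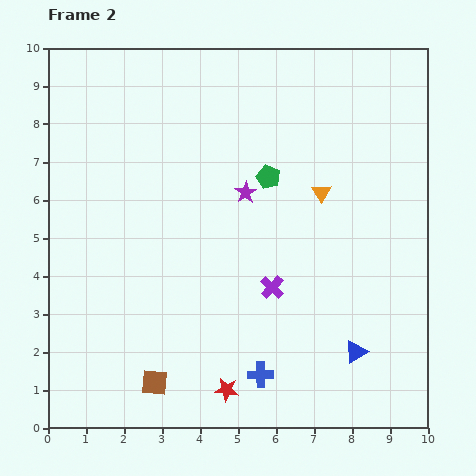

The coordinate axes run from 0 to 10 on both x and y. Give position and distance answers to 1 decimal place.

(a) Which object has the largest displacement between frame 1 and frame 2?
the blue cross

(moved 3.7; next 3.0)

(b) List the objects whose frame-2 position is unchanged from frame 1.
the purple star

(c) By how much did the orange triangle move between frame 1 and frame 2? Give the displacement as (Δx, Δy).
(0.0, -2.8)

The orange triangle was at (7.2, 9.0) in frame 1 and (7.2, 6.2) in frame 2.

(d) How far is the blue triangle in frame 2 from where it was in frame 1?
2.5

The blue triangle moved from (5.7, 1.2) to (8.1, 2.0), a distance of √(2.4² + 0.8²) ≈ 2.5.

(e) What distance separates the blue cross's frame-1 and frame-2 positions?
3.7

The blue cross moved from (1.9, 1.4) to (5.6, 1.4), a distance of √(3.7² + 0.0²) ≈ 3.7.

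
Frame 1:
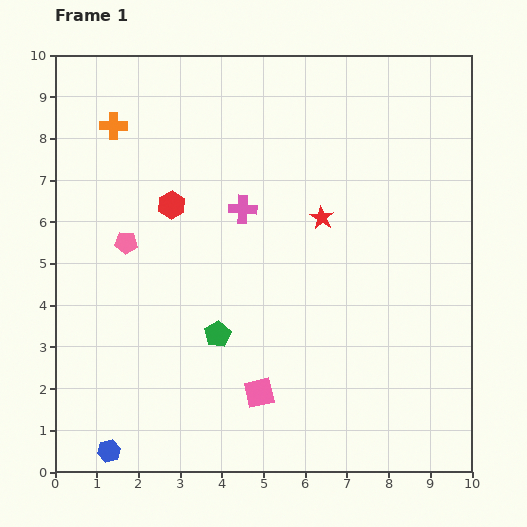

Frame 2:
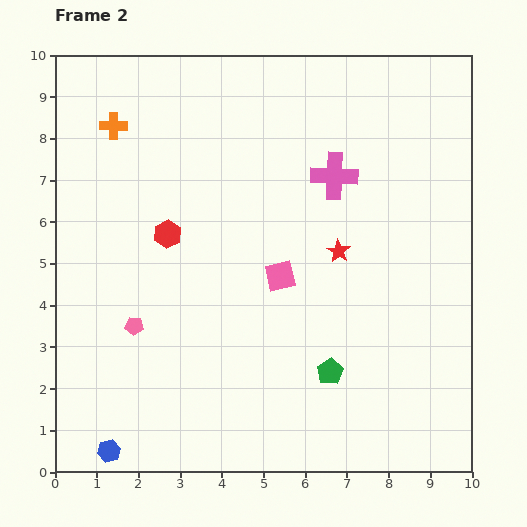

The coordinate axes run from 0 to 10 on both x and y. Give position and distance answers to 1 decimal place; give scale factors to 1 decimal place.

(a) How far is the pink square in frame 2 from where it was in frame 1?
2.8

The pink square moved from (4.9, 1.9) to (5.4, 4.7), a distance of √(0.5² + 2.8²) ≈ 2.8.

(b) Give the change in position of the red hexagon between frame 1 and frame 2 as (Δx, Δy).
(-0.1, -0.7)

The red hexagon was at (2.8, 6.4) in frame 1 and (2.7, 5.7) in frame 2.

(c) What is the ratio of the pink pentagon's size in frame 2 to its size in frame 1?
0.8×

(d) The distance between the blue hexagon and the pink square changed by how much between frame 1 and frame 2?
+2.0

Distance in frame 1: 3.9. Distance in frame 2: 5.9.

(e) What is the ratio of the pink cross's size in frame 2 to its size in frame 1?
1.7×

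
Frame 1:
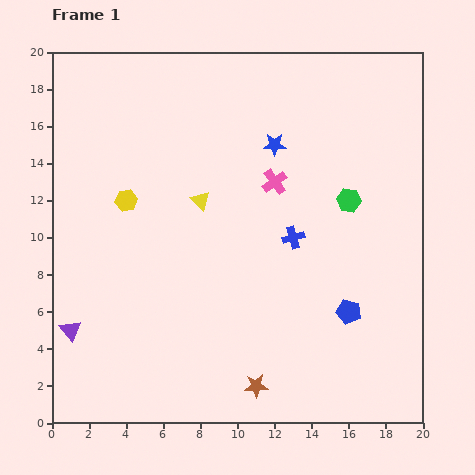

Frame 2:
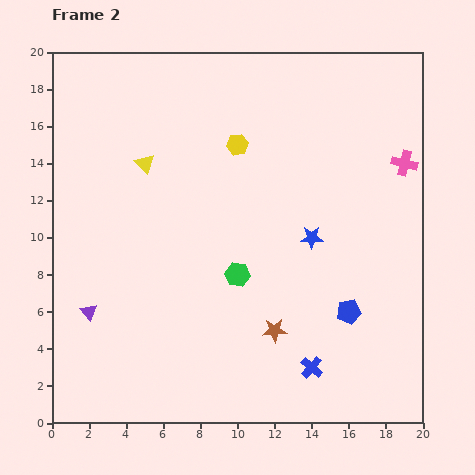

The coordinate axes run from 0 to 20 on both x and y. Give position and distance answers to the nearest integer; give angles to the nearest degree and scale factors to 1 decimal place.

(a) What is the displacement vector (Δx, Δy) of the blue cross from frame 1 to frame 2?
(1, -7)

The blue cross was at (13, 10) in frame 1 and (14, 3) in frame 2.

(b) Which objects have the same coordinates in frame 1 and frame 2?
the blue pentagon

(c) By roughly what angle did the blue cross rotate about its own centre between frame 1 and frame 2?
35° counter-clockwise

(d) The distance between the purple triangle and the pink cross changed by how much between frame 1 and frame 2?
+5

Distance in frame 1: 14. Distance in frame 2: 19.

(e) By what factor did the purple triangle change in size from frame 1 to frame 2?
0.8×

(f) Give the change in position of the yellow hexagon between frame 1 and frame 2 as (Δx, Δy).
(6, 3)

The yellow hexagon was at (4, 12) in frame 1 and (10, 15) in frame 2.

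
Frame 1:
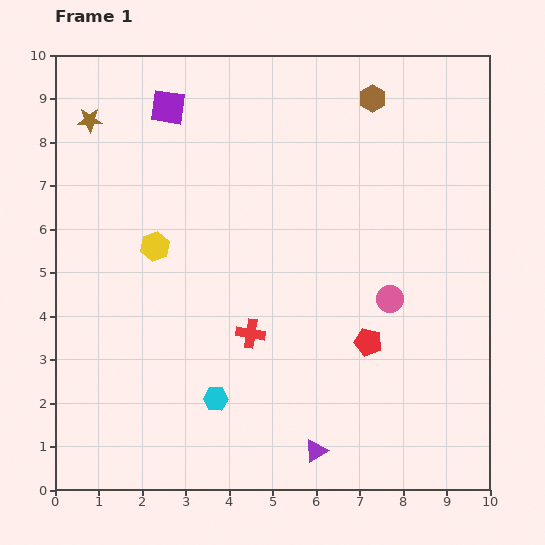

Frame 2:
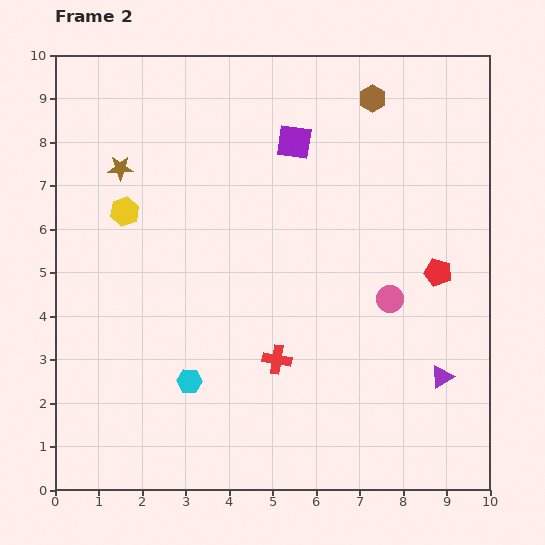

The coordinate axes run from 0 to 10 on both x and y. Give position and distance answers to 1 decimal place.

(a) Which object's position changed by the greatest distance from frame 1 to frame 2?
the purple triangle

(moved 3.4; next 3.0)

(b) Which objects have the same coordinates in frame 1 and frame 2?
the brown hexagon, the pink circle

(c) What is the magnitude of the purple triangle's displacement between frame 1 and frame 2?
3.4

The purple triangle moved from (6.0, 0.9) to (8.9, 2.6), a distance of √(2.9² + 1.7²) ≈ 3.4.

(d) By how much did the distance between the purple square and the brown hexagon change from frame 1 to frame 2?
-2.6

Distance in frame 1: 4.7. Distance in frame 2: 2.1.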